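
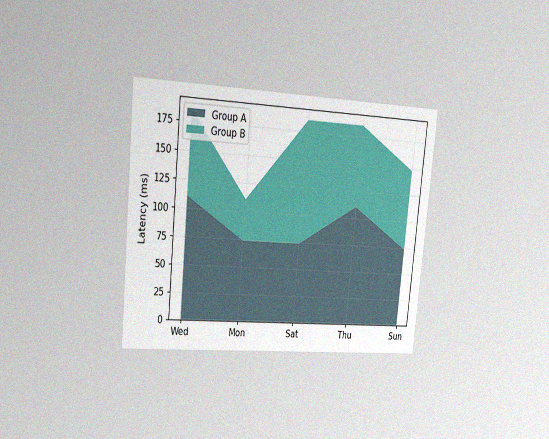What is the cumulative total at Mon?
111ms

The chart is tilted about 6° clockwise and viewed slightly from the left, with some photo noise. The stacked total at Mon reaches 111ms.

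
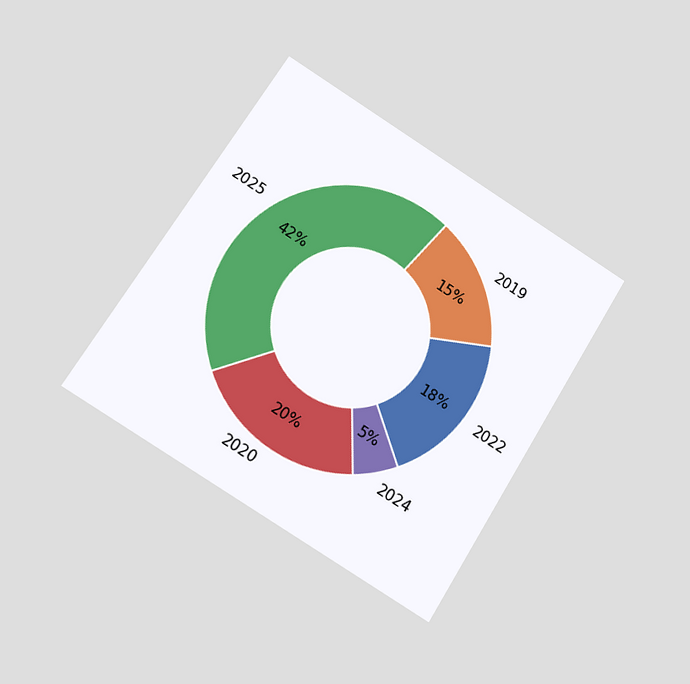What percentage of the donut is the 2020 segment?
The chart is tilted about 32° clockwise and viewed at a slight angle. The 2020 segment takes up 20% of the ring.

20%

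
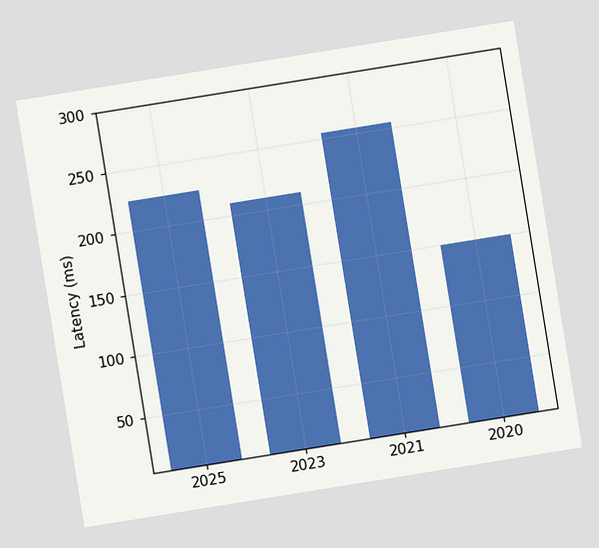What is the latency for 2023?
210ms

The chart is tilted about 9° counter-clockwise. Reading along the chart's y-axis, the 2023 bar reaches 210ms.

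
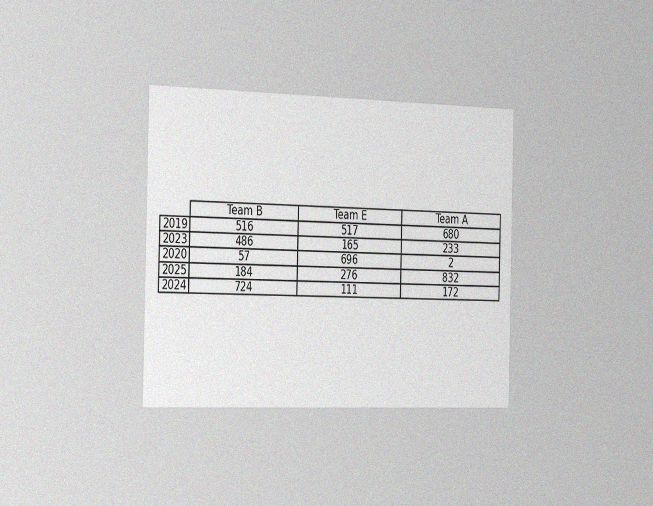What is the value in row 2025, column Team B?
184

The chart is viewed slightly from the left, with some photo noise. The (2025, Team B) cell reads 184.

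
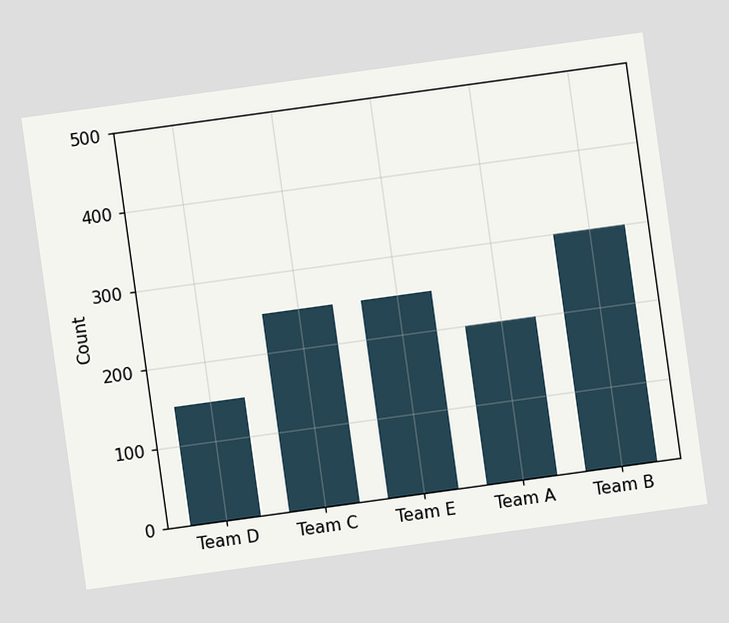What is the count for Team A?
200

The chart is tilted about 8° counter-clockwise. Reading along the chart's y-axis, the Team A bar reaches 200.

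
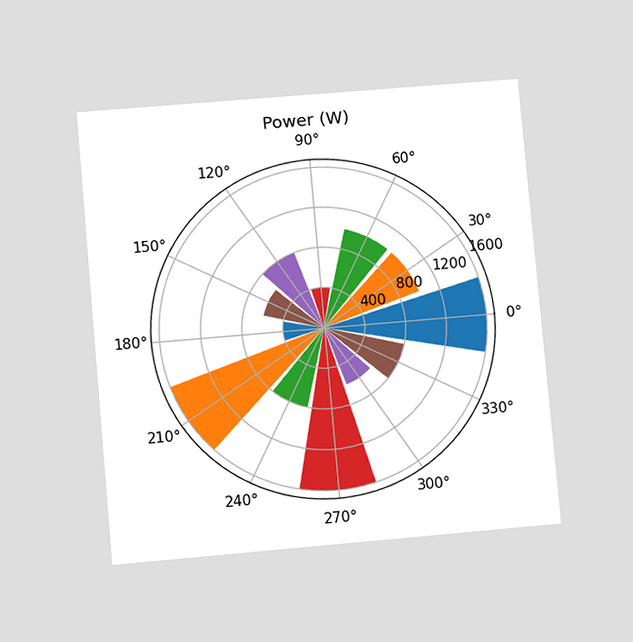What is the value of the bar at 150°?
The chart is tilted about 5° counter-clockwise and viewed at a slight angle. The bar at 150° reaches 600W on the radial axis.

600W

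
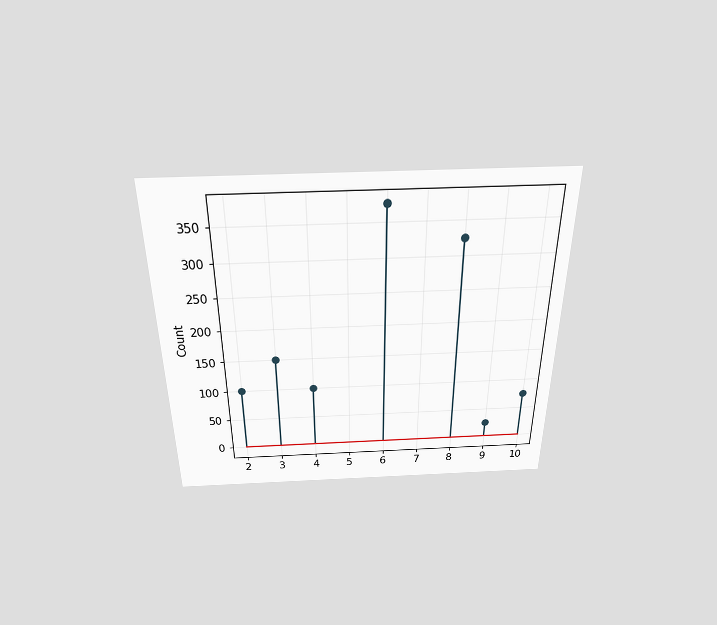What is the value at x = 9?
25

The chart is viewed slightly from above. The stem at x=9 reaches 25.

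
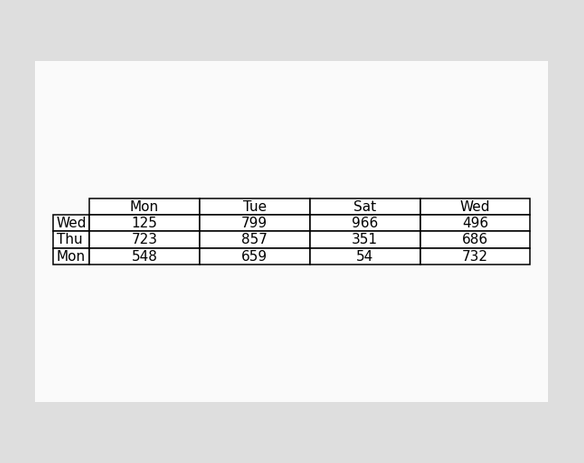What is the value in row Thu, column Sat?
The (Thu, Sat) cell reads 351.

351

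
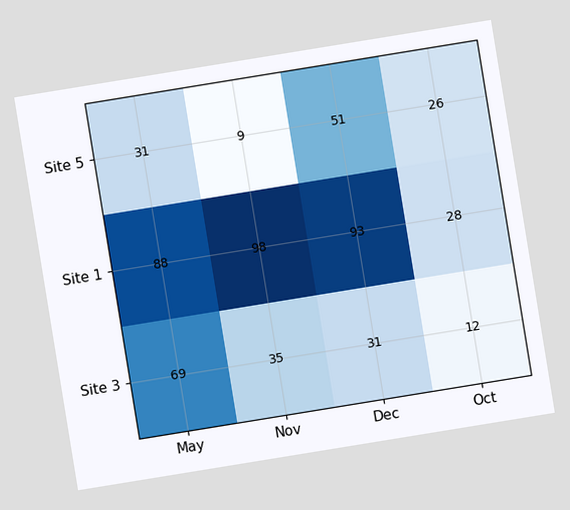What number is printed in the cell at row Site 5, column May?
The chart is tilted about 9° counter-clockwise. The (Site 5, May) cell reads 31.

31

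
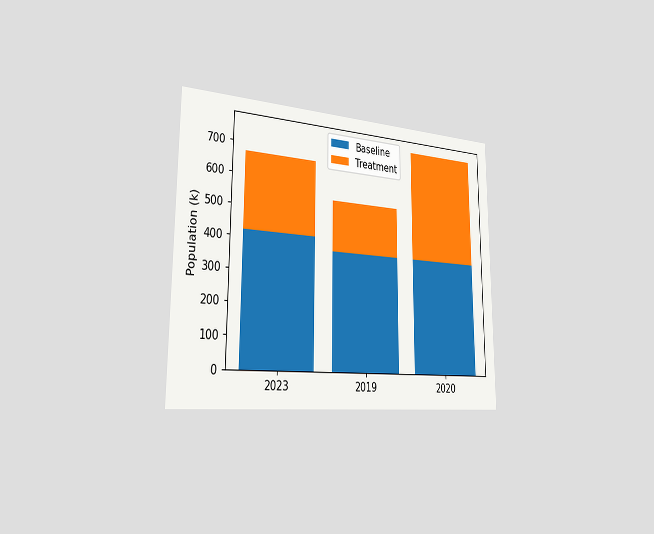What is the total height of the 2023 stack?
672k

The chart is viewed slightly from the left. The 2023 stack's top reaches 672k on the y-axis.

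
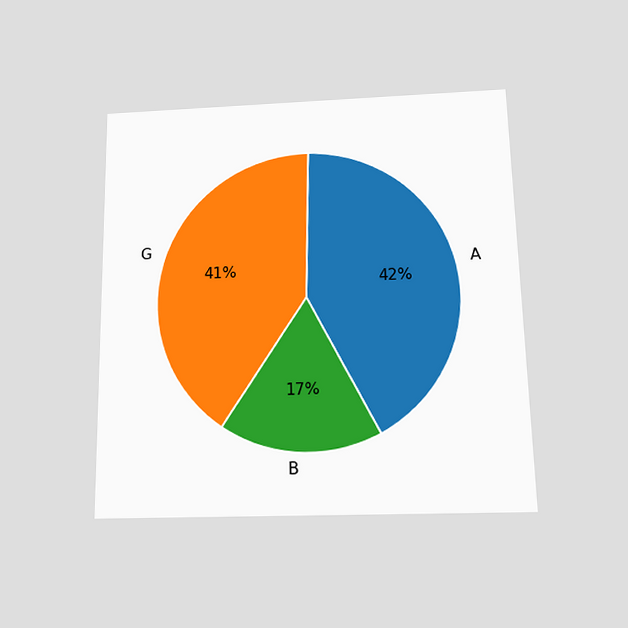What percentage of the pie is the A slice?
42%

The chart is viewed slightly from below. The A slice takes up 42% of the pie.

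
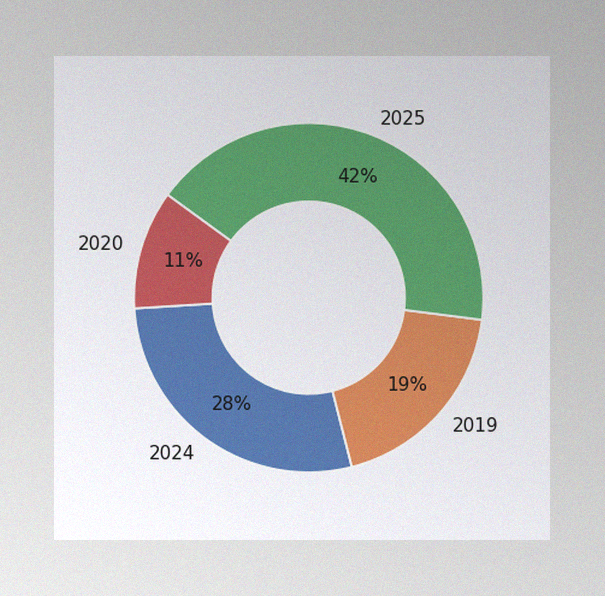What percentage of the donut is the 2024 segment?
28%

The image has some photo noise and uneven lighting. The 2024 segment takes up 28% of the ring.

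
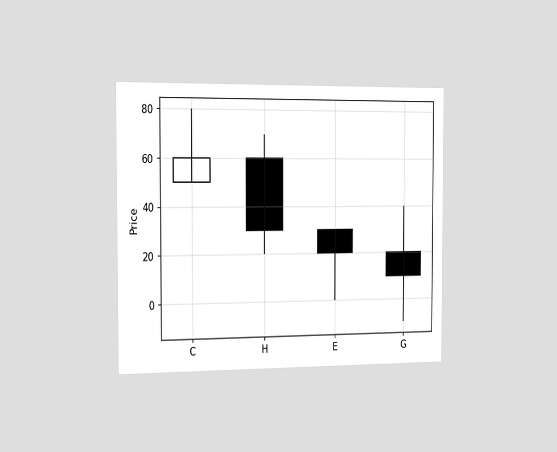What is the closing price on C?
60

The chart is viewed slightly from the left. The C candle closes at 60.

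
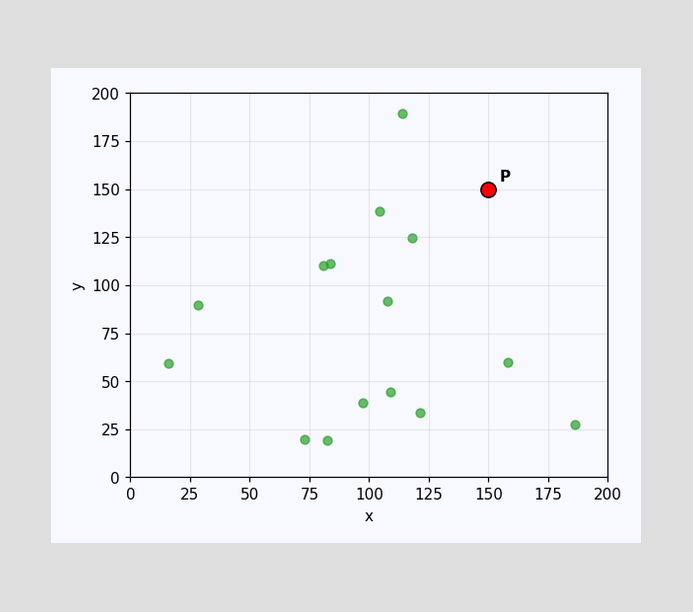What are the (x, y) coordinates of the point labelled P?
(150, 150)

Following the gridlines from P to each axis, P sits at (150, 150).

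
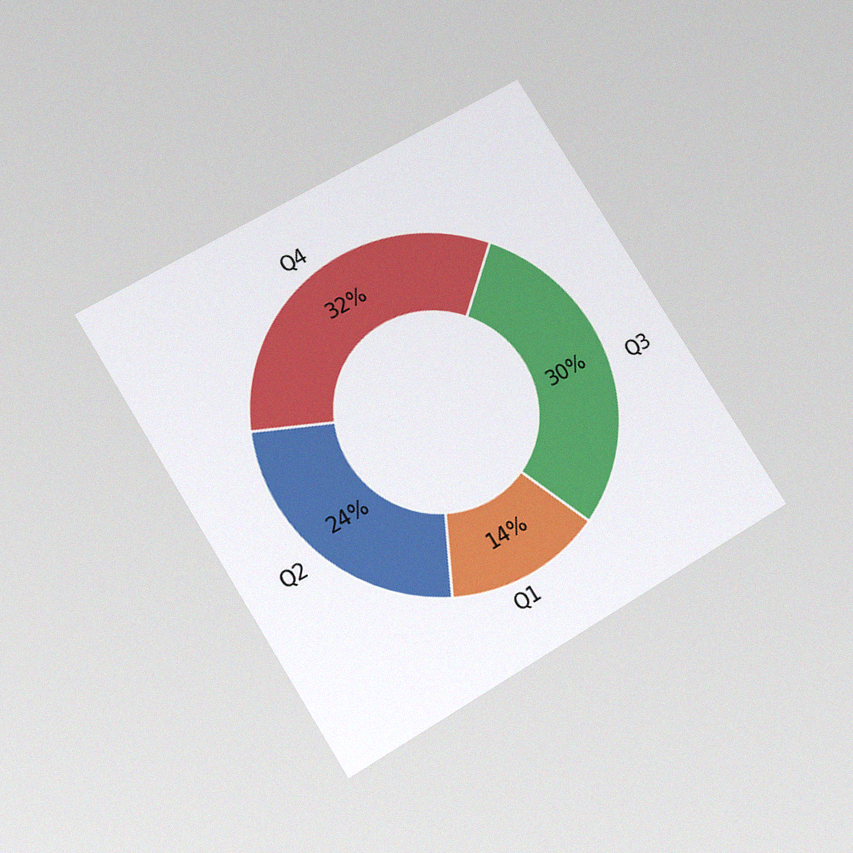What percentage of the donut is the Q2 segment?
The chart is tilted about 32° counter-clockwise and viewed slightly from below, with some photo noise. The Q2 segment takes up 24% of the ring.

24%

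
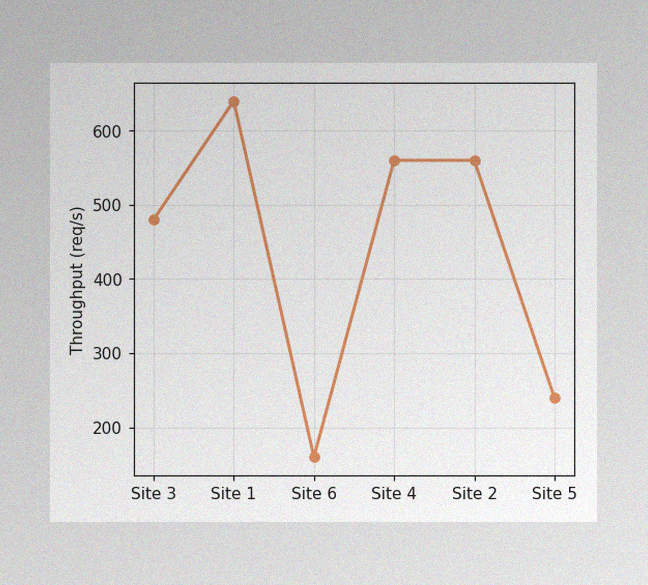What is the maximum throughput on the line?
640req/s

The image has some photo noise and uneven lighting. The highest point is at Site 1, and reading across to the y-axis gives 640req/s.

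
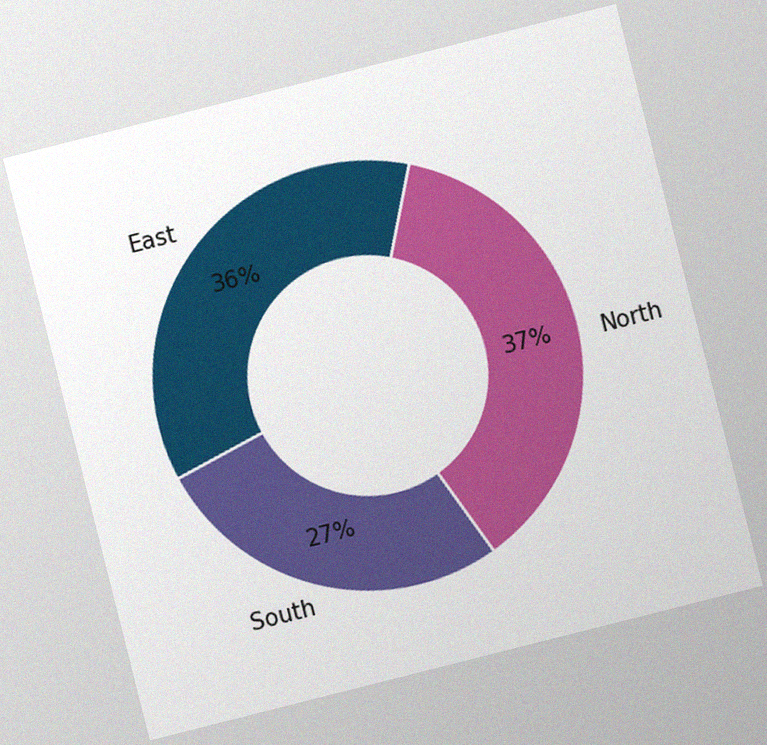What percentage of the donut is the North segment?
The chart is tilted about 14° counter-clockwise, with some photo noise. The North segment takes up 37% of the ring.

37%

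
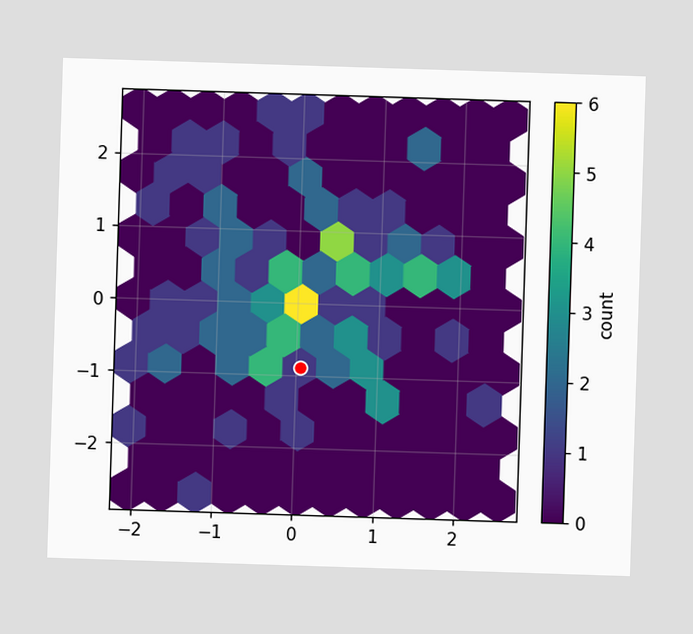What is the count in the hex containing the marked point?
The marked hex reads 1 on the colorbar.

1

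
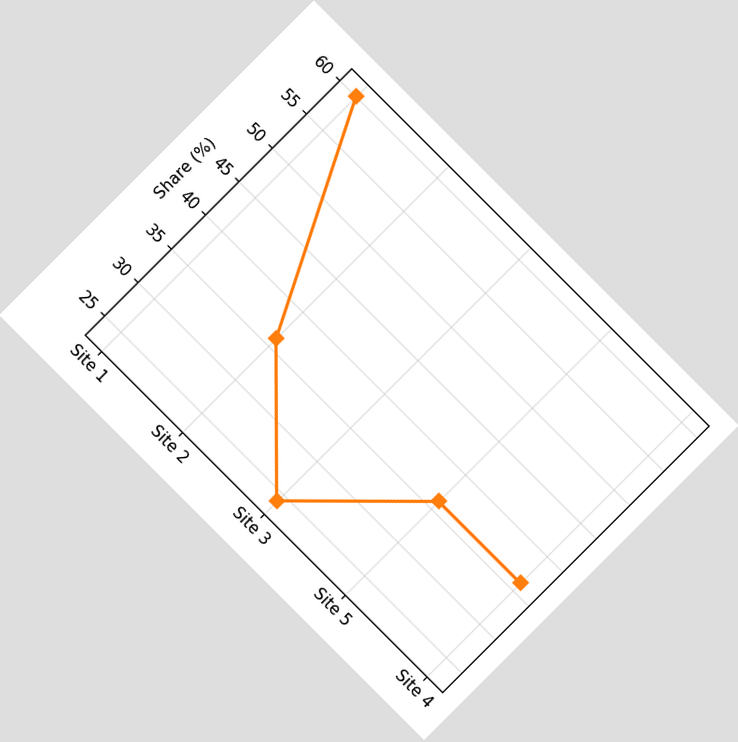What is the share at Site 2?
The chart is tilted about 45° clockwise. At Site 2, the line is at 36%.

36%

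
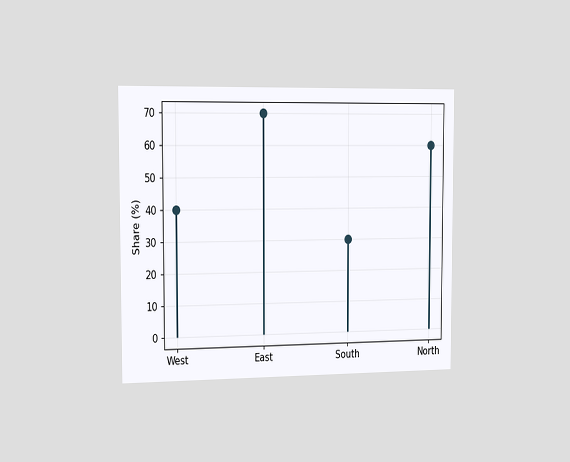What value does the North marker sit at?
60%

The chart is viewed slightly from the left. The North marker sits at 60%.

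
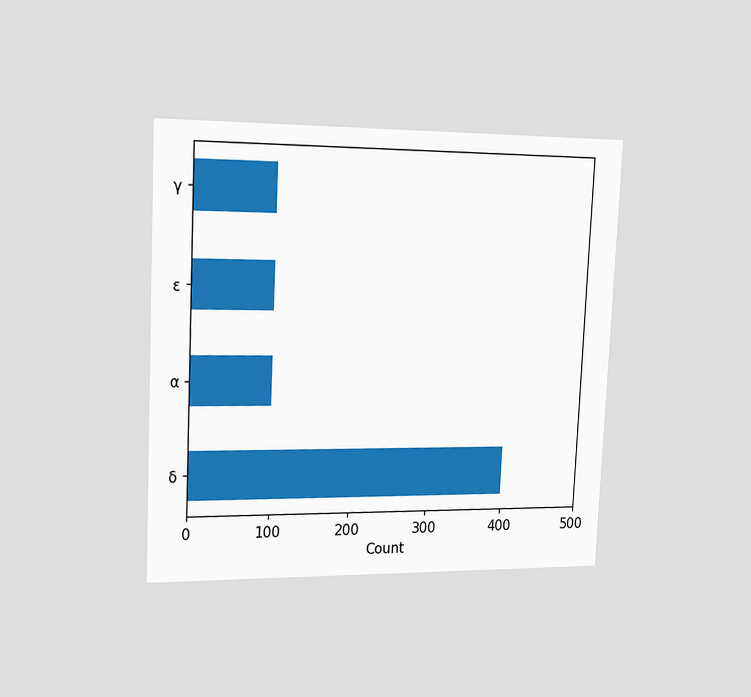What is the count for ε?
100

The chart is tilted about 3° clockwise and viewed slightly from the left. Reading along the chart's x-axis, the ε bar reaches 100.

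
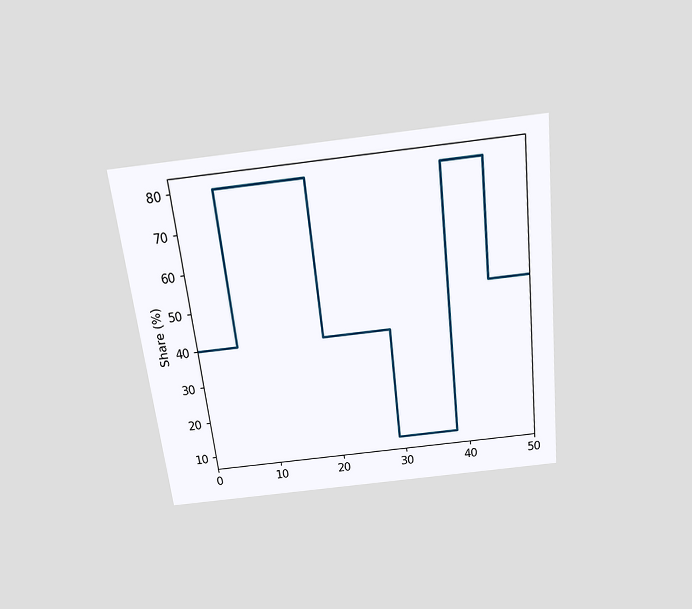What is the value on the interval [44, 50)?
50%

The chart is tilted about 7° counter-clockwise and viewed slightly from above. On [44, 50) the step sits at 50%.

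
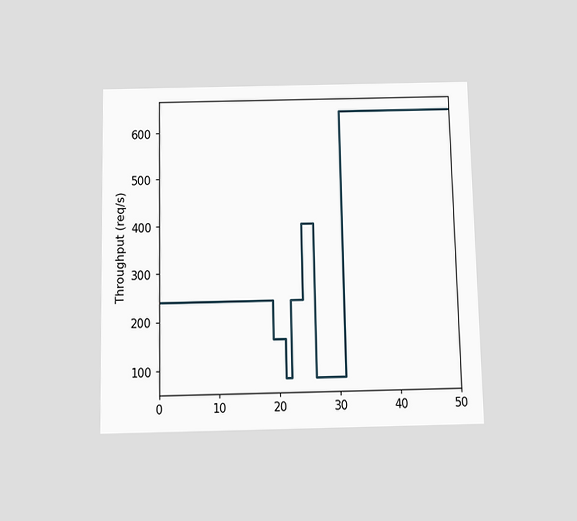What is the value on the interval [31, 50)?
640req/s

The chart is viewed slightly from below. On [31, 50) the step sits at 640req/s.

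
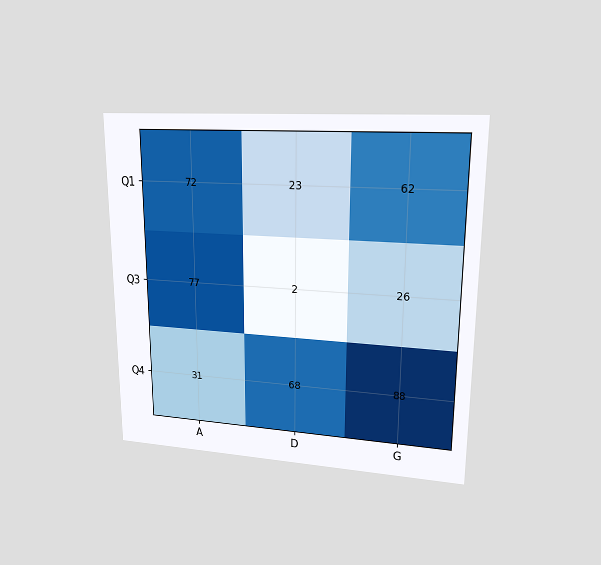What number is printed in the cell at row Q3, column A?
The chart is viewed at a slight angle. The (Q3, A) cell reads 77.

77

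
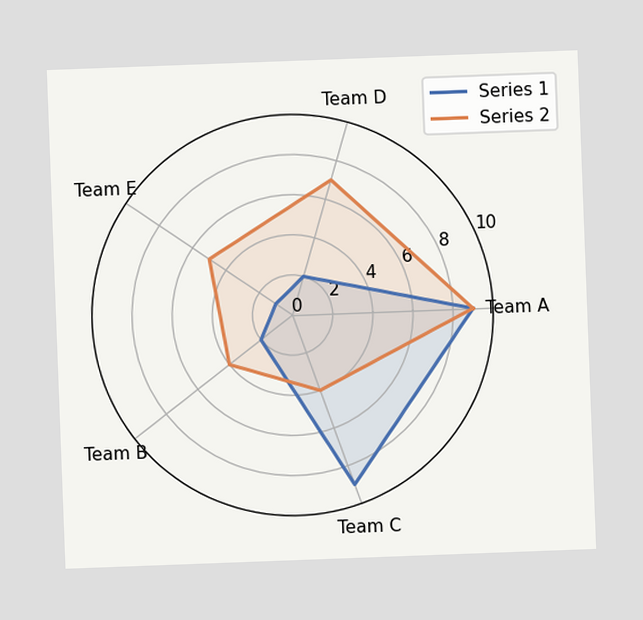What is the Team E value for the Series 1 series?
1

The chart is tilted about 2° counter-clockwise. On the Team E axis, Series 1 reaches 1.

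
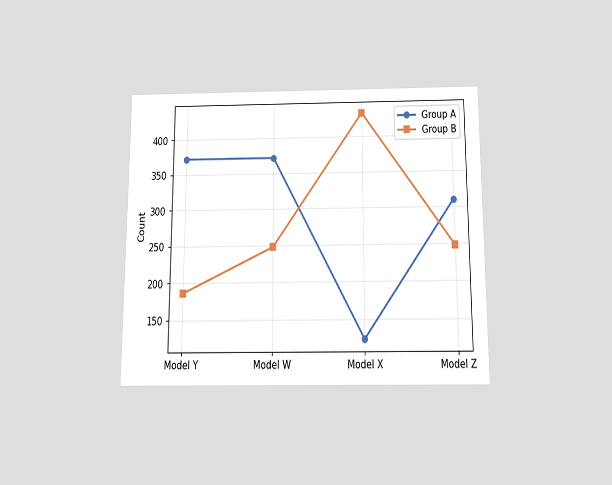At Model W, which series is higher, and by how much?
Group A, by 124

The chart is viewed slightly from below. At Model W, Group A sits above the other line by 124.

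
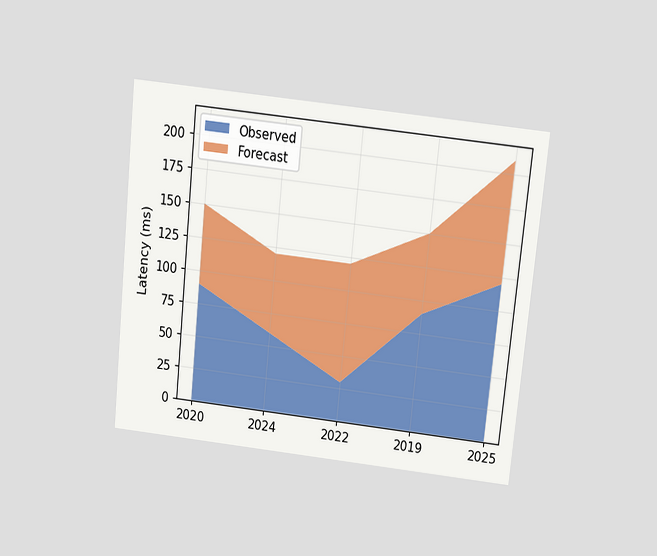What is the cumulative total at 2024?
The chart is tilted about 6° clockwise and viewed slightly from above. The stacked total at 2024 reaches 120ms.

120ms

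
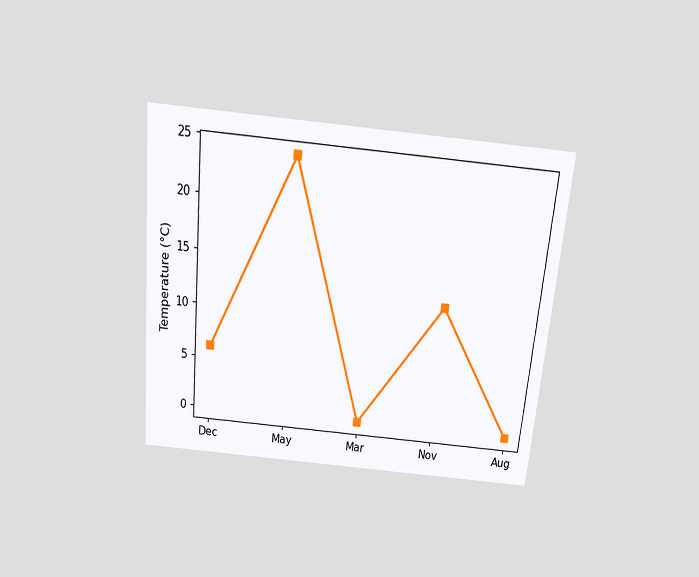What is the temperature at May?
24°C

The chart is tilted about 5° clockwise and viewed slightly from above. At May, the line is at 24°C.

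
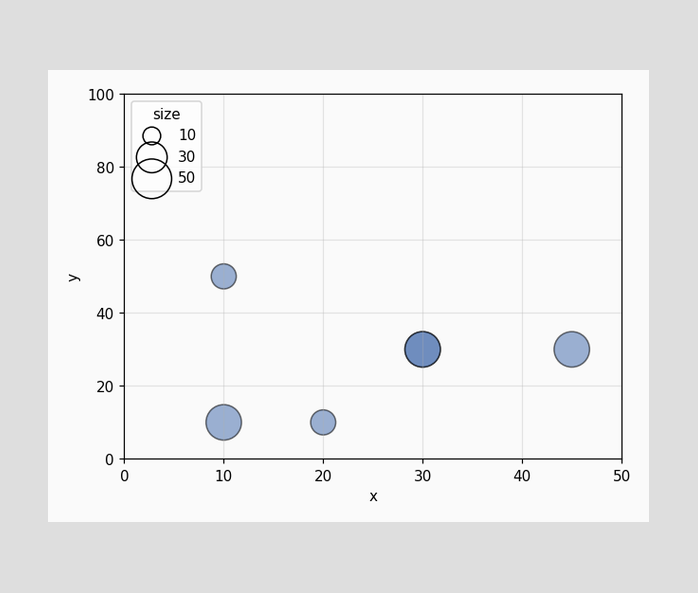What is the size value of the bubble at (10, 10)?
40

Matching the bubble at (10, 10) against the size legend gives 40.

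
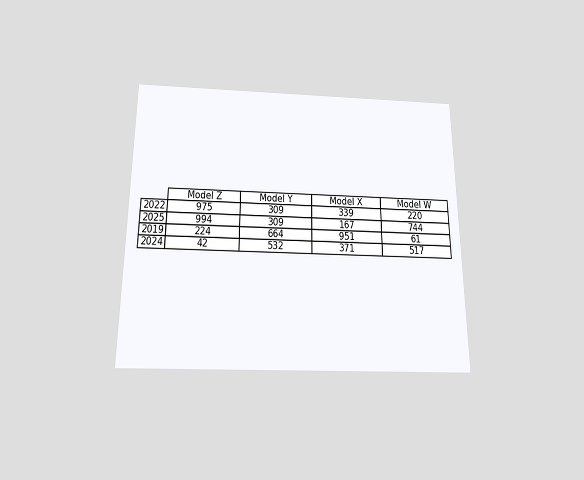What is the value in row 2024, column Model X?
The chart is viewed slightly from below. The (2024, Model X) cell reads 371.

371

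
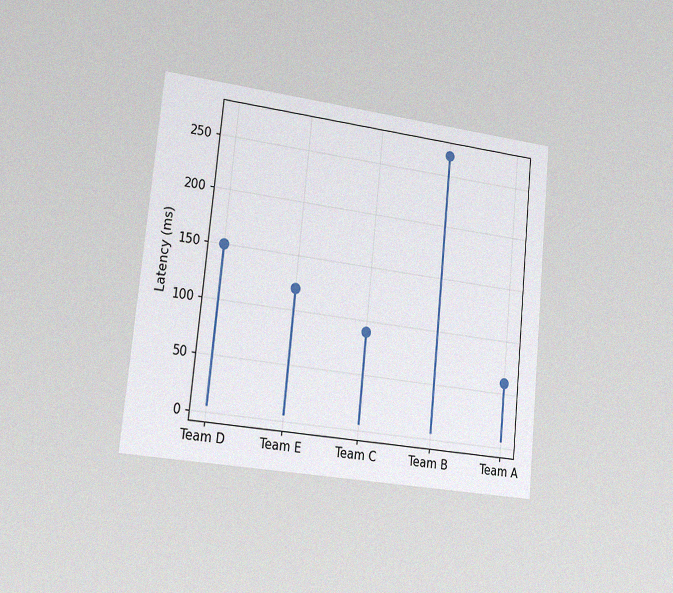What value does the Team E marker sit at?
120ms

The chart is tilted about 6° clockwise and viewed slightly from the left, with some photo noise. The Team E marker sits at 120ms.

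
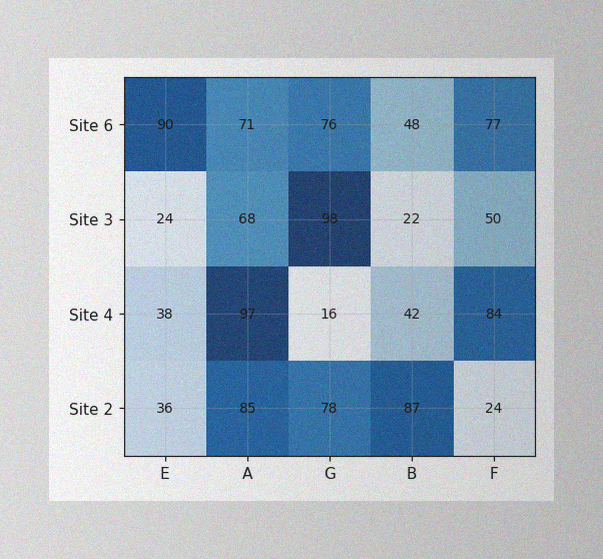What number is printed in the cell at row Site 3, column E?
The image has some photo noise and uneven lighting. The (Site 3, E) cell reads 24.

24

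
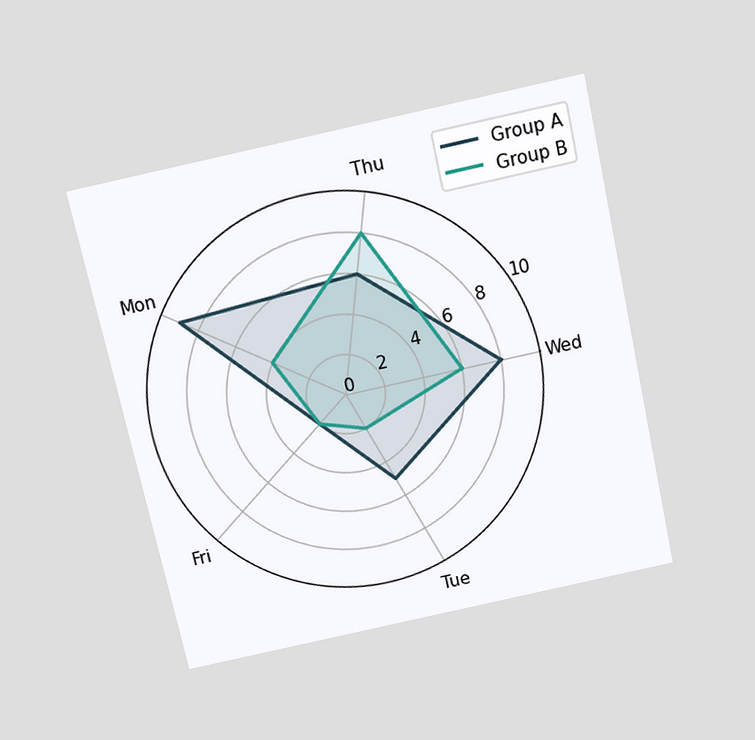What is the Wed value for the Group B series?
6

The chart is tilted about 12° counter-clockwise and viewed slightly from above. On the Wed axis, Group B reaches 6.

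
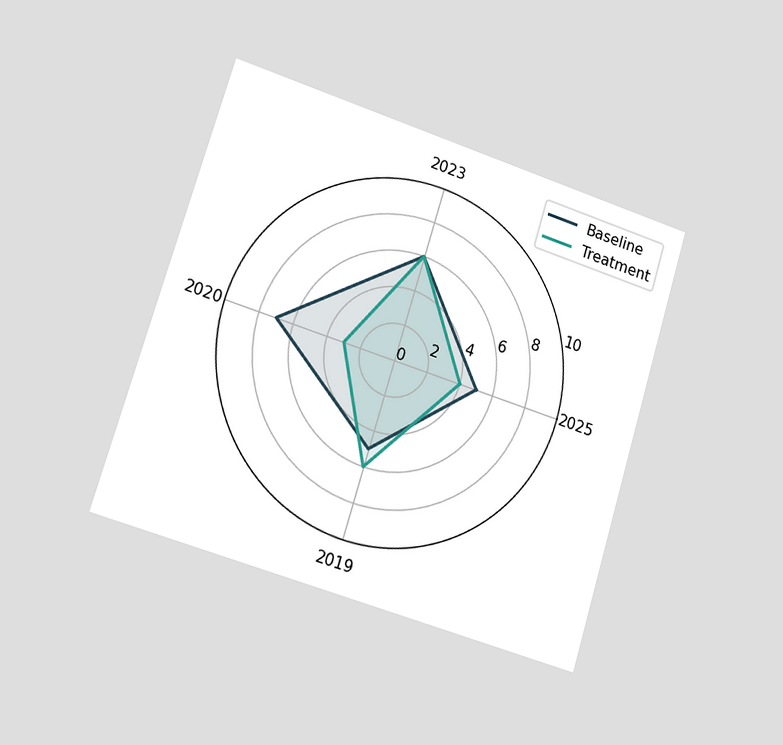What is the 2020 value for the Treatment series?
The chart is tilted about 17° clockwise and viewed slightly from the left. On the 2020 axis, Treatment reaches 3.

3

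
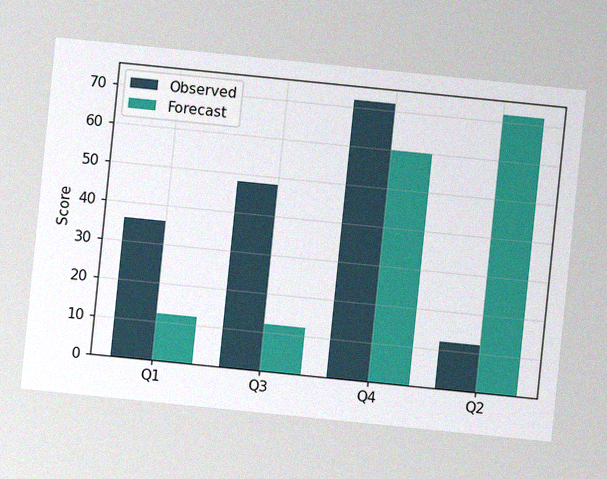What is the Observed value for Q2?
The chart is tilted about 6° clockwise, with some photo noise. The Observed bar at Q2 reaches 12 on the y-axis.

12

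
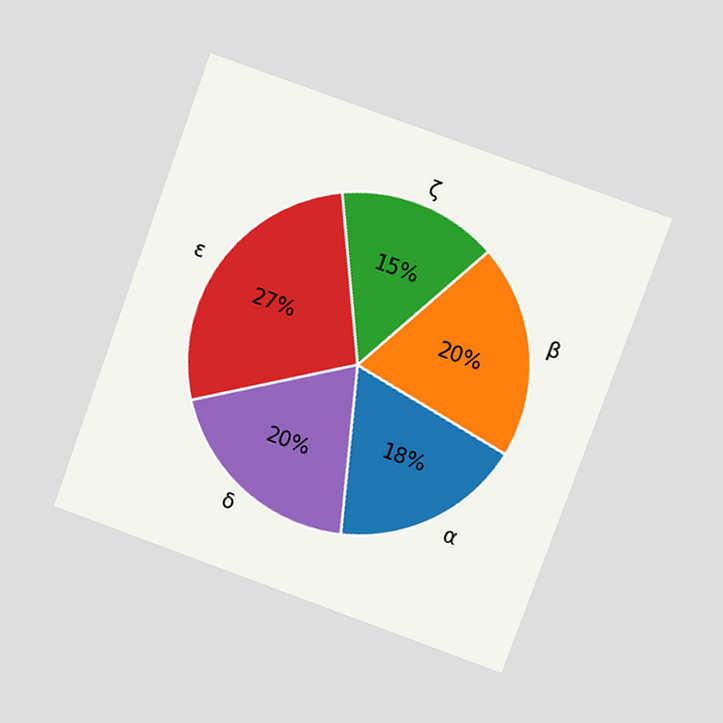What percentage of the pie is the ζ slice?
The chart is tilted about 20° clockwise and viewed at a slight angle. The ζ slice takes up 15% of the pie.

15%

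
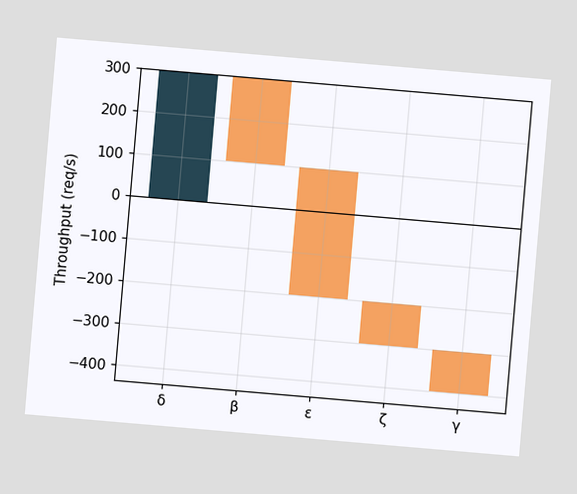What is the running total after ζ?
The chart is tilted about 5° clockwise. After ζ the running total reaches -300req/s.

-300req/s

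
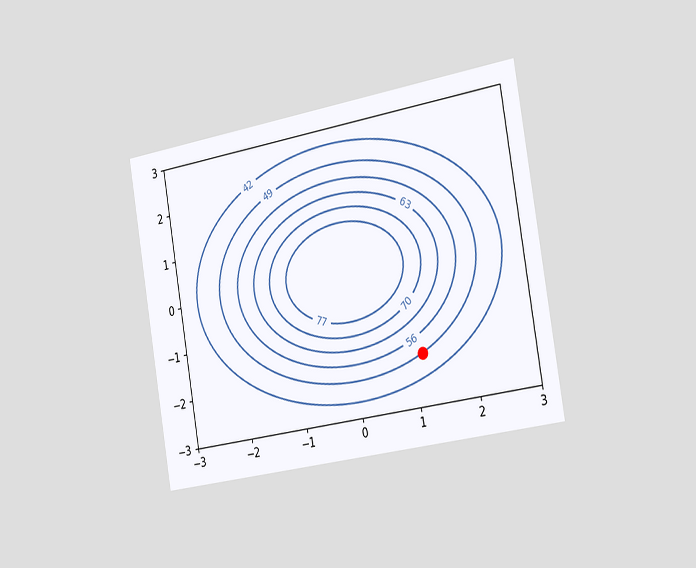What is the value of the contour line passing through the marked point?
49

The chart is tilted about 10° counter-clockwise and viewed slightly from the right. The marked point sits on the contour labelled 49.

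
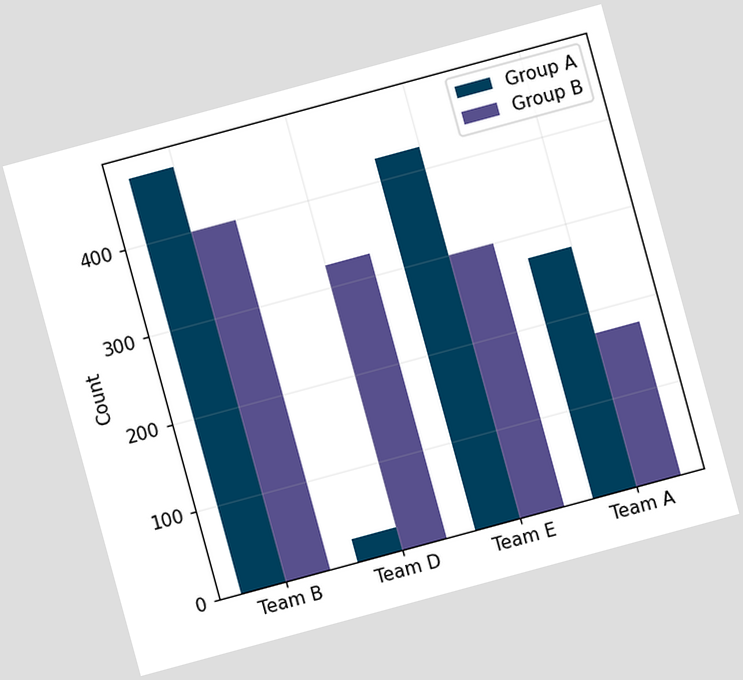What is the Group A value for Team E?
The chart is tilted about 15° counter-clockwise. The Group A bar at Team E reaches 425 on the y-axis.

425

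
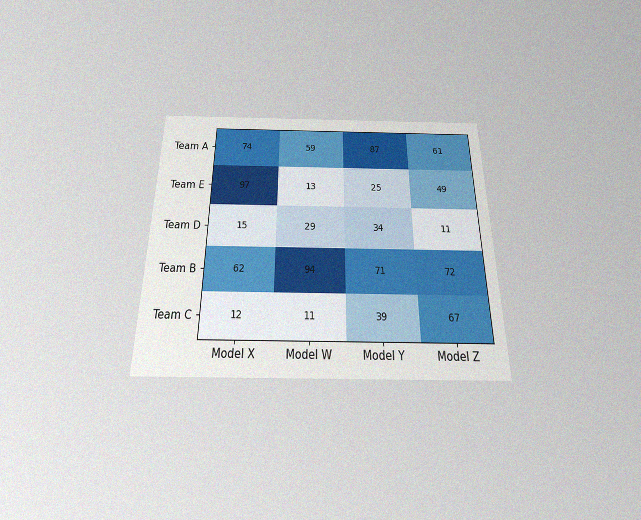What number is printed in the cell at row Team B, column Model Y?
The chart is viewed slightly from below, with some photo noise. The (Team B, Model Y) cell reads 71.

71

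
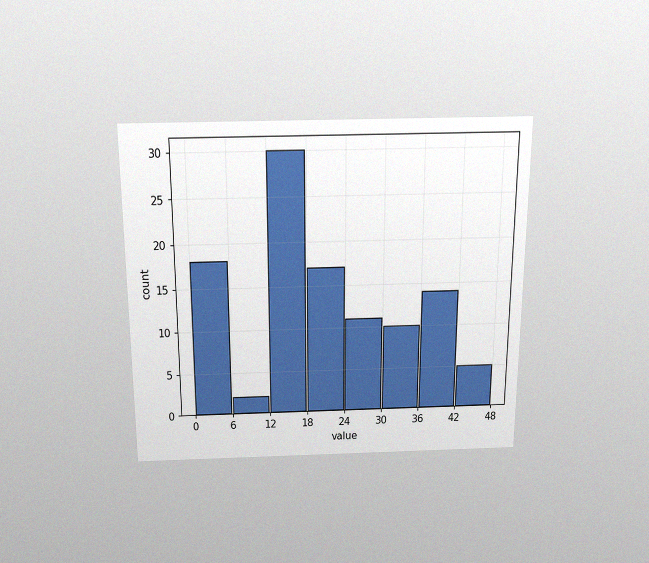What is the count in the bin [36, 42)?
The chart is viewed slightly from above, with some photo noise. The [36, 42) bin has height 14.

14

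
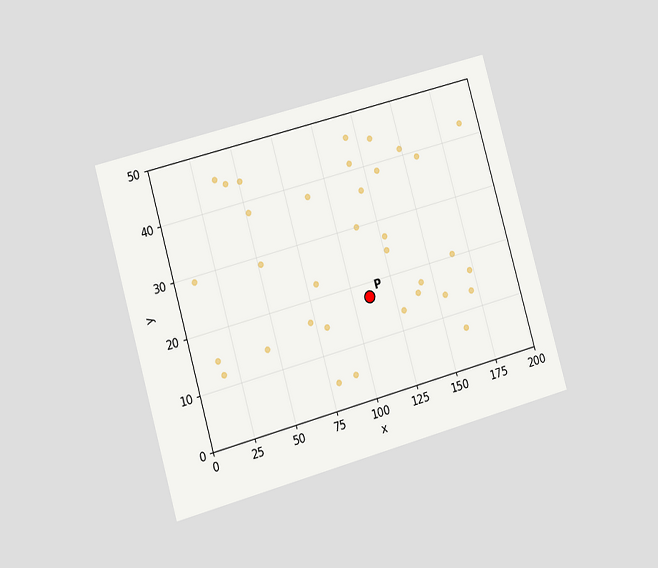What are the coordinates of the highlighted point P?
The chart is tilted about 16° counter-clockwise and viewed slightly from the left. Following the gridlines from P to each axis, P sits at (110, 17.5).

(110, 17.5)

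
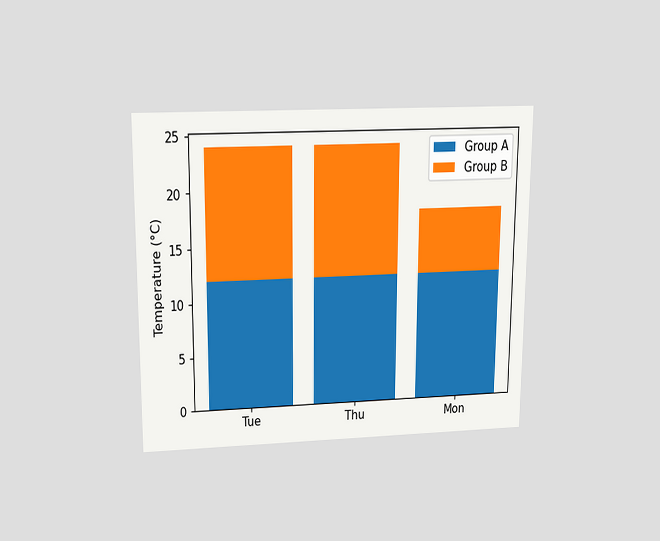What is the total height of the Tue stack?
The chart is viewed slightly from above. The Tue stack's top reaches 24°C on the y-axis.

24°C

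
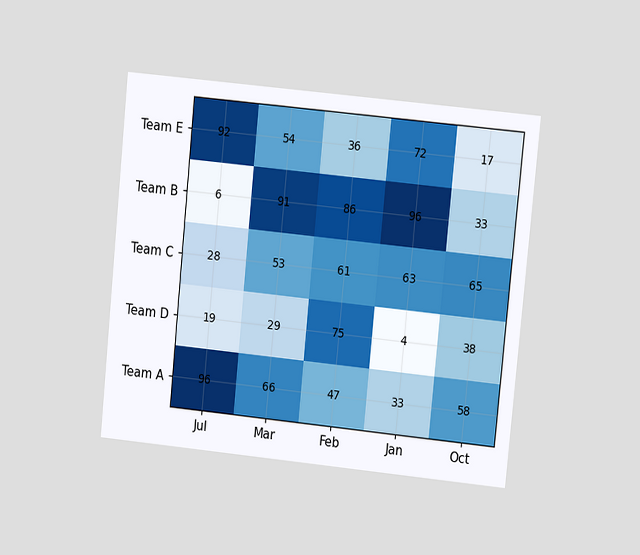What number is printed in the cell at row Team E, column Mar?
The chart is tilted about 6° clockwise and viewed at a slight angle. The (Team E, Mar) cell reads 54.

54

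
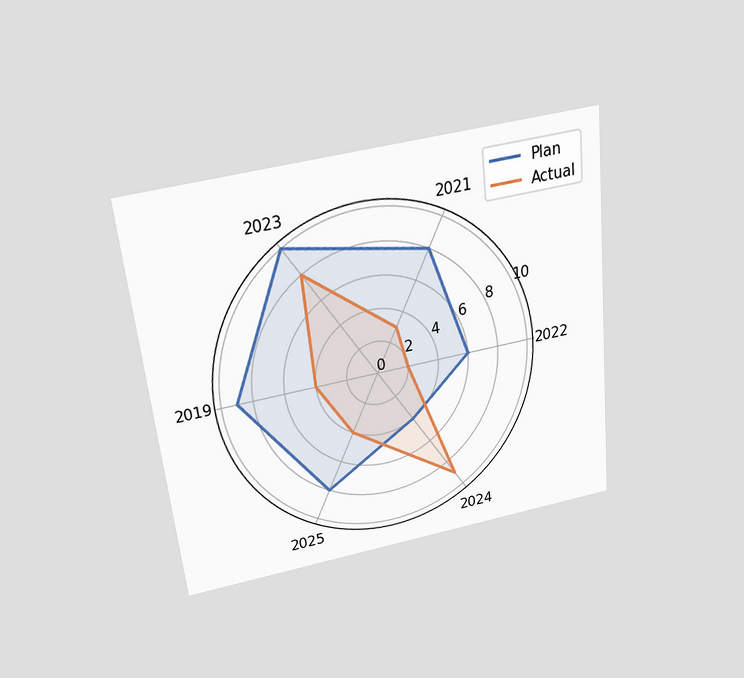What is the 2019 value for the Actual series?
4

The chart is tilted about 6° counter-clockwise and viewed slightly from above. On the 2019 axis, Actual reaches 4.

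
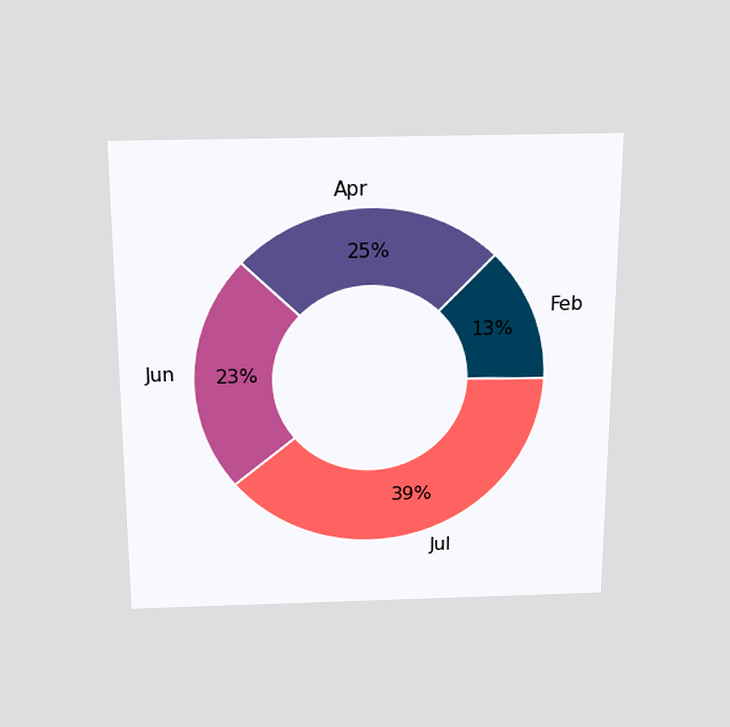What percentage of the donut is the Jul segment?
39%

The chart is viewed slightly from above. The Jul segment takes up 39% of the ring.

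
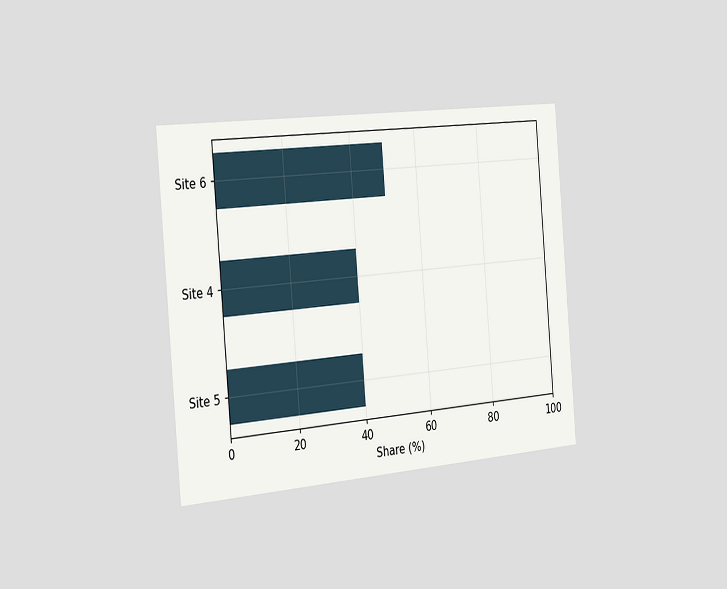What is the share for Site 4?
The chart is tilted about 5° counter-clockwise and viewed slightly from the left. Reading along the chart's x-axis, the Site 4 bar reaches 40%.

40%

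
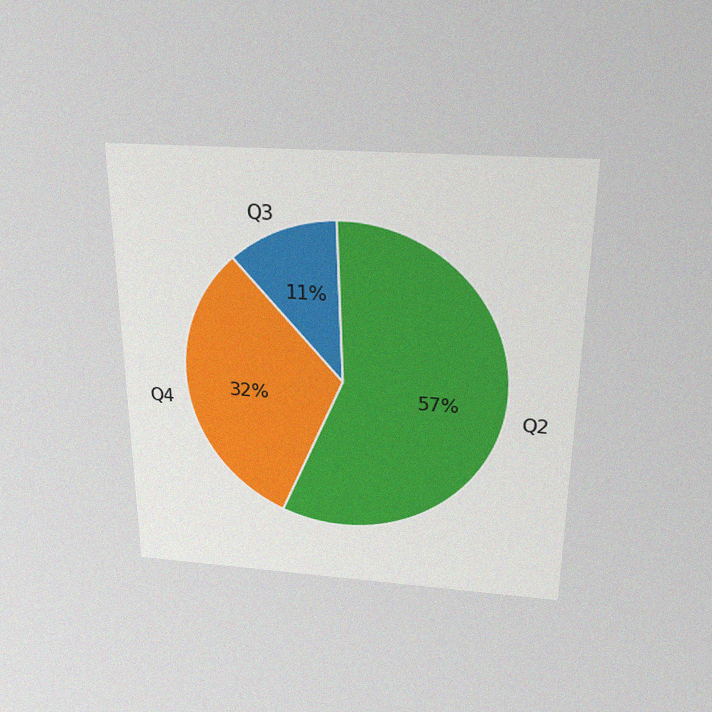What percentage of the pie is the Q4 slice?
32%

The chart is viewed slightly from above, with some photo noise. The Q4 slice takes up 32% of the pie.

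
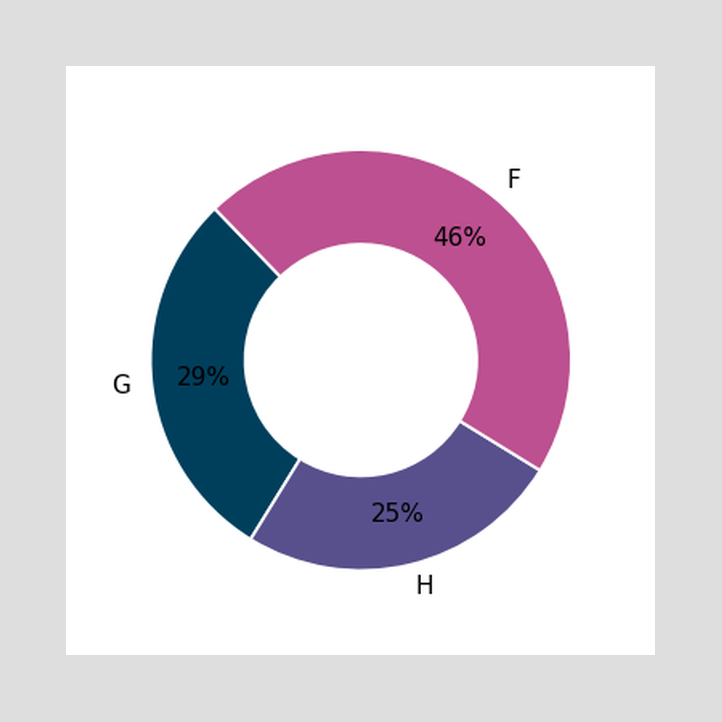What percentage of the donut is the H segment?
25%

The H segment takes up 25% of the ring.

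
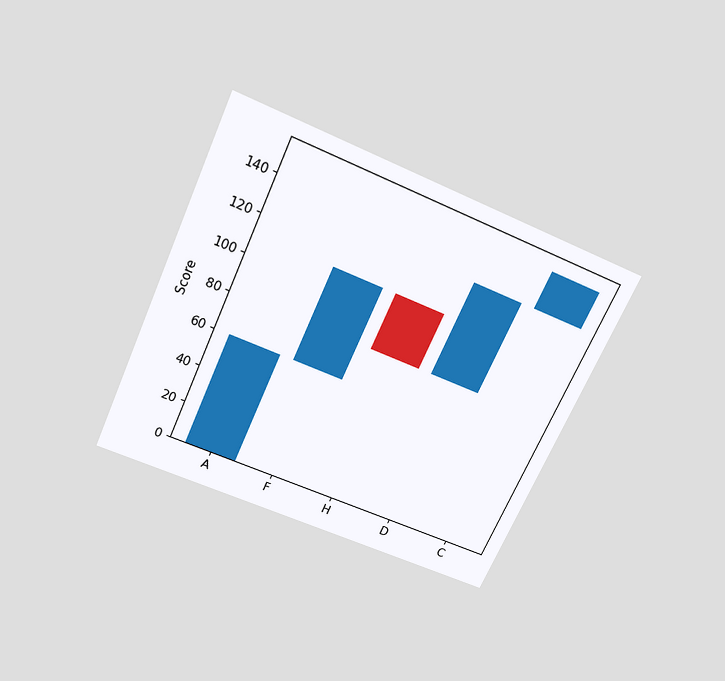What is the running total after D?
The chart is tilted about 24° clockwise and viewed slightly from above. After D the running total reaches 130.

130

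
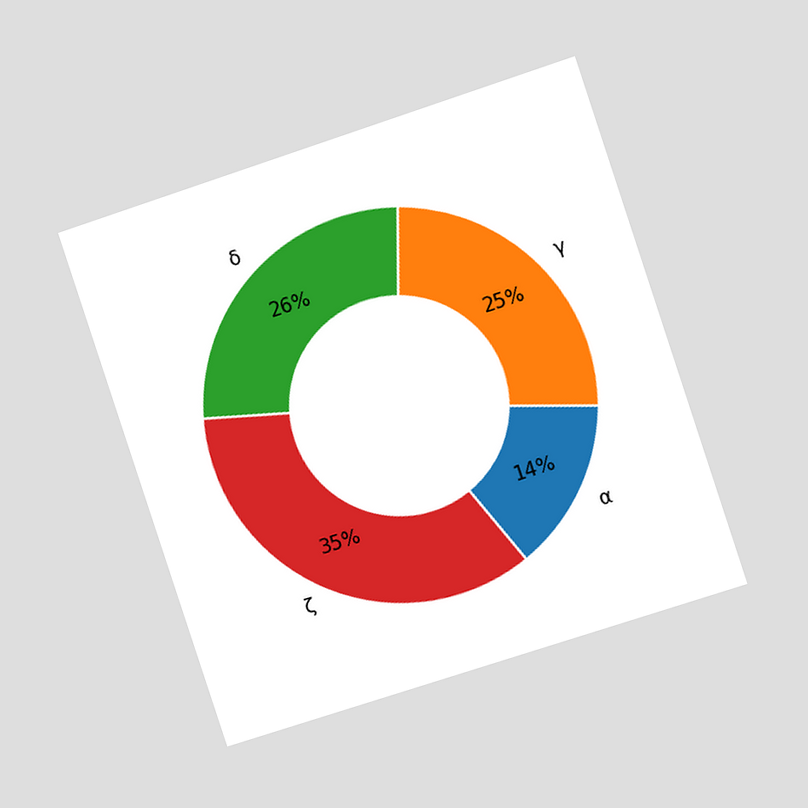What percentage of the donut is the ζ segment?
35%

The chart is tilted about 18° counter-clockwise and viewed slightly from the right. The ζ segment takes up 35% of the ring.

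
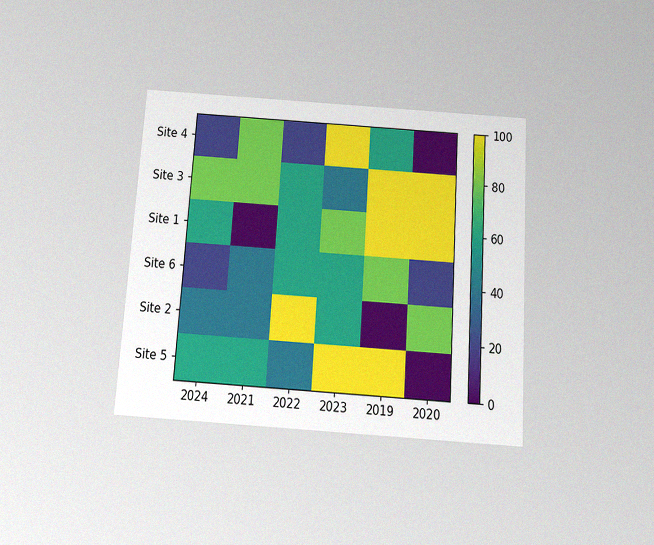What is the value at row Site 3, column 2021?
80

The chart is tilted about 4° clockwise and viewed slightly from below, with some photo noise. Matching cell (Site 3, 2021) against the colorbar gives 80.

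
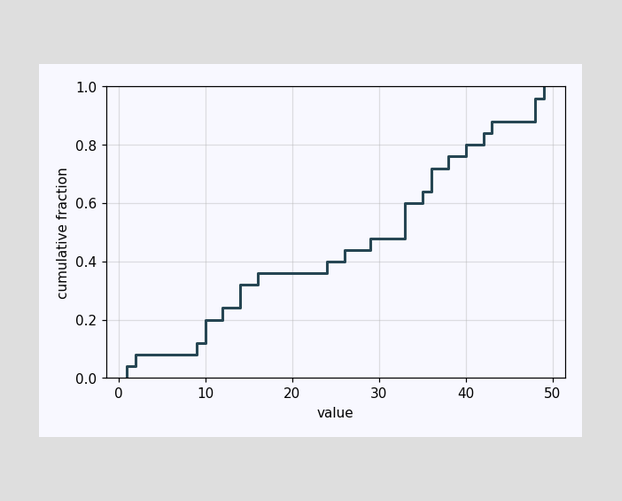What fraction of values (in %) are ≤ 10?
At x=10 the ECDF step is at 20%.

20%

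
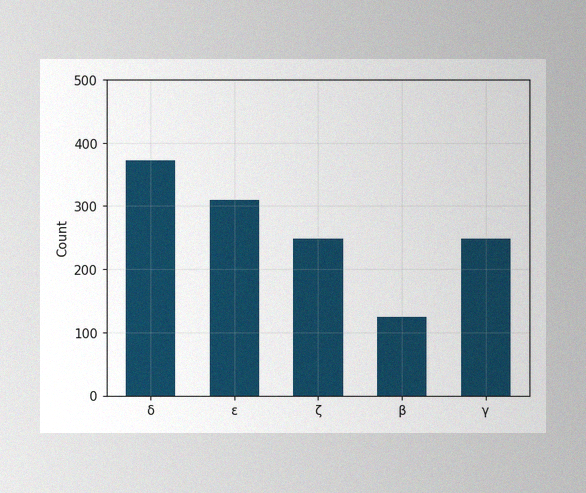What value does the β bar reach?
124

The image has some photo noise and uneven lighting. Reading along the chart's y-axis, the β bar reaches 124.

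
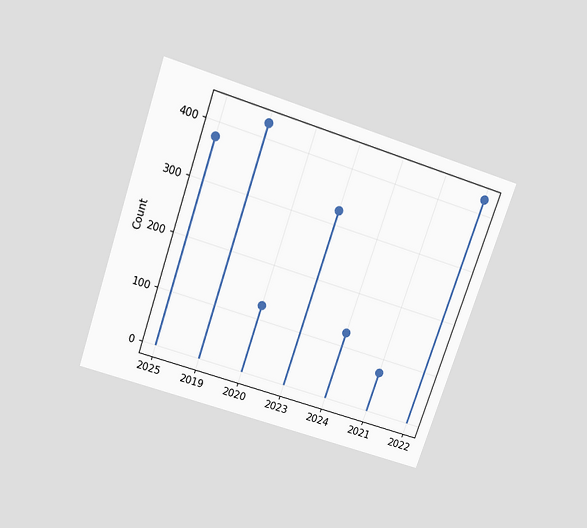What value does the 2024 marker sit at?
125

The chart is tilted about 19° clockwise and viewed slightly from above. The 2024 marker sits at 125.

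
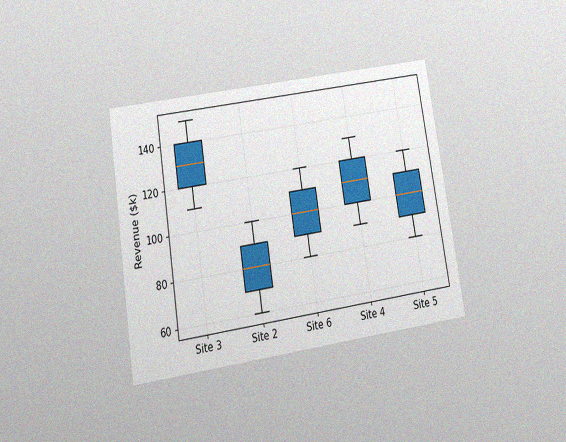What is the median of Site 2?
$80k

The chart is tilted about 9° counter-clockwise and viewed slightly from below, with some photo noise. The median line in the Site 2 box sits at $80k.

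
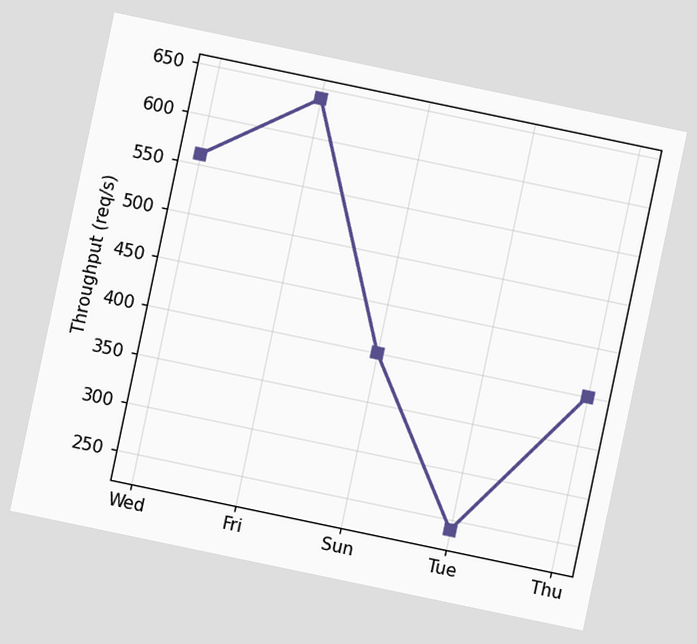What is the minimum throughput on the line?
The chart is tilted about 12° clockwise. The lowest point is at Tue, and reading across to the y-axis gives 240req/s.

240req/s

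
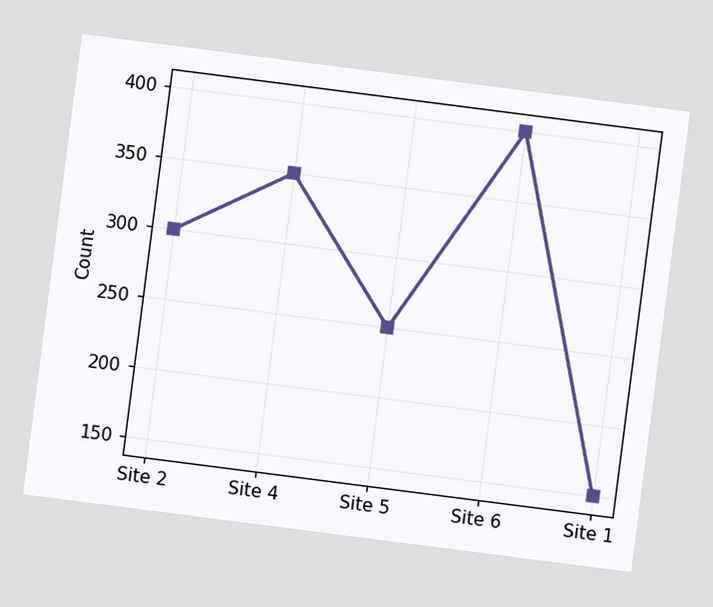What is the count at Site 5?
250

The chart is tilted about 7° clockwise. At Site 5, the line is at 250.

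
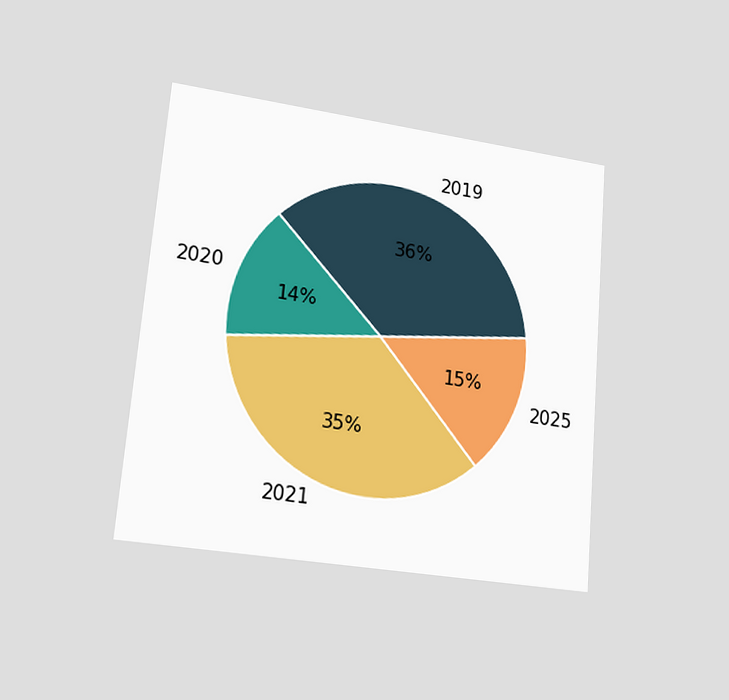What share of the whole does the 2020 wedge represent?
14%

The chart is tilted about 5° clockwise and viewed at a slight angle. The 2020 slice takes up 14% of the pie.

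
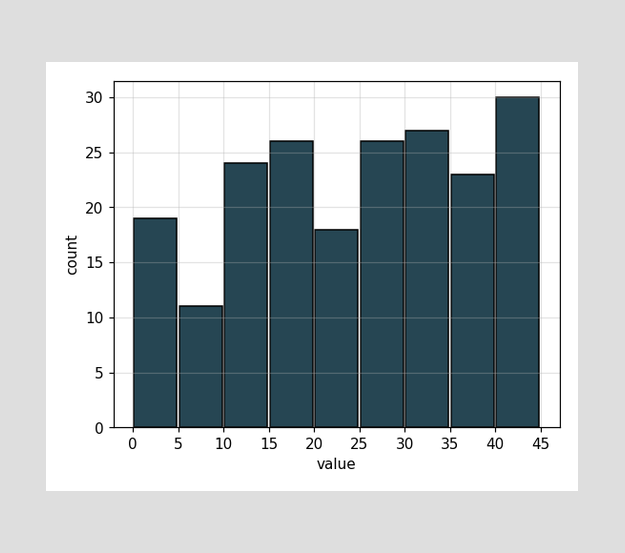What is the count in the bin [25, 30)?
The [25, 30) bin has height 26.

26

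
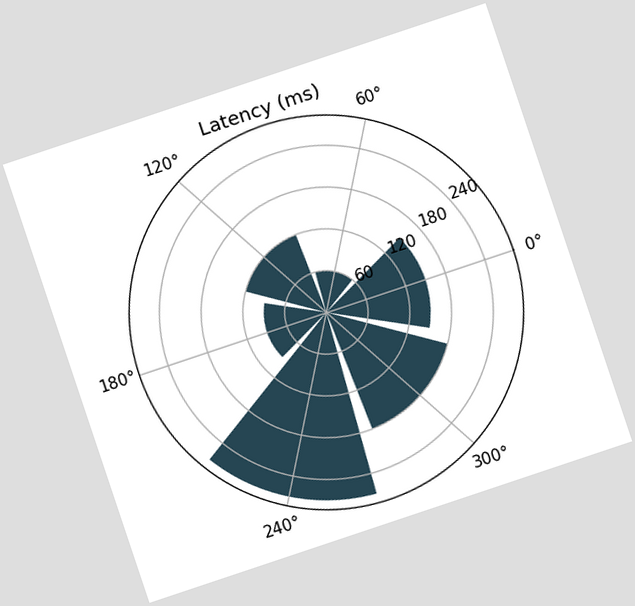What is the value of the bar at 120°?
120ms

The chart is tilted about 19° counter-clockwise. The bar at 120° reaches 120ms on the radial axis.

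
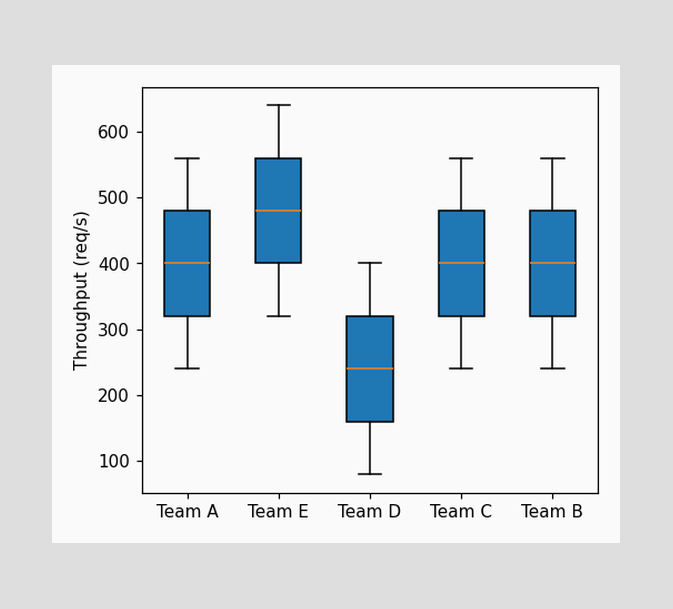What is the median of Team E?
The median line in the Team E box sits at 480req/s.

480req/s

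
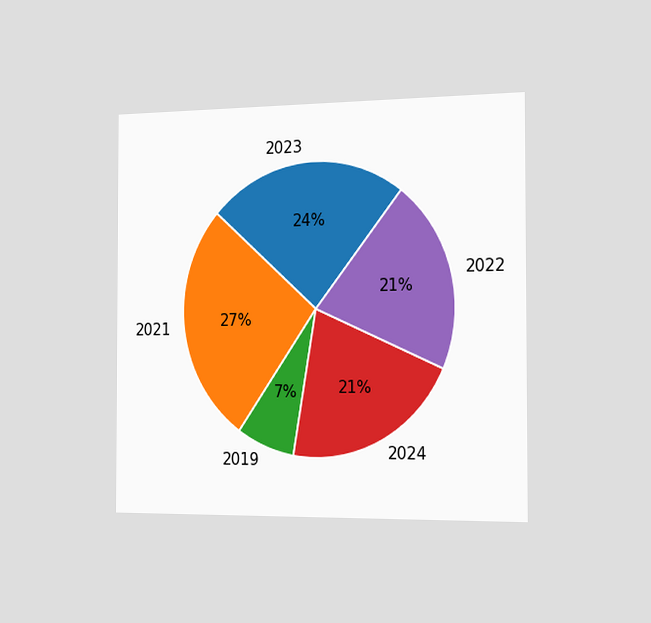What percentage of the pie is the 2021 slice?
The chart is viewed slightly from the right. The 2021 slice takes up 27% of the pie.

27%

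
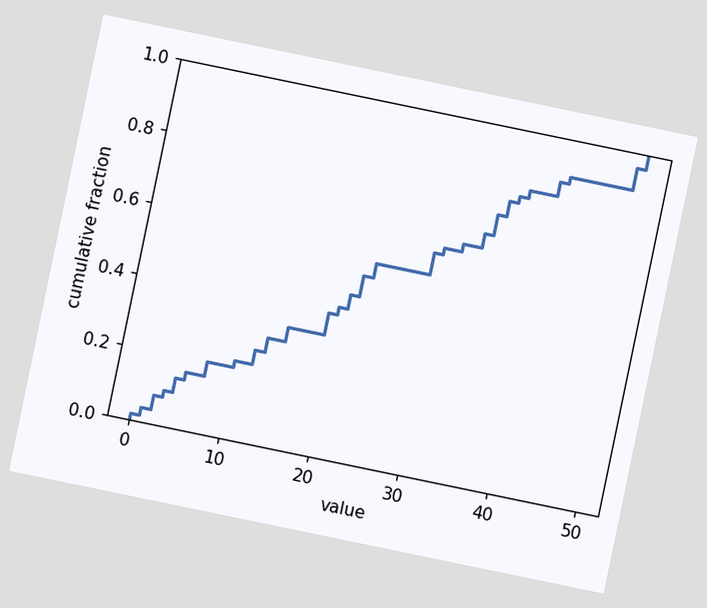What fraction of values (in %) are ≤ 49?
96%

The chart is tilted about 12° clockwise. At x=49 the ECDF step is at 96%.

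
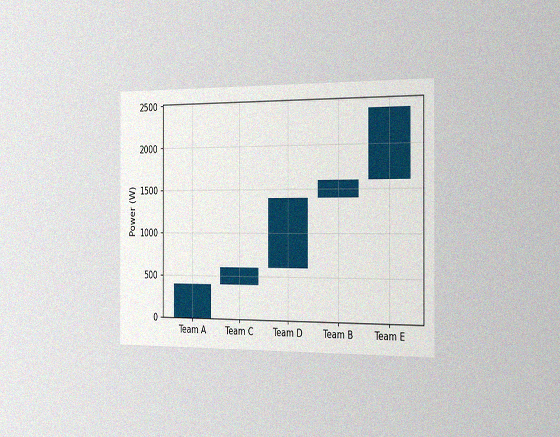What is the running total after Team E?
The chart is viewed slightly from the right, with some photo noise. After Team E the running total reaches 2400W.

2400W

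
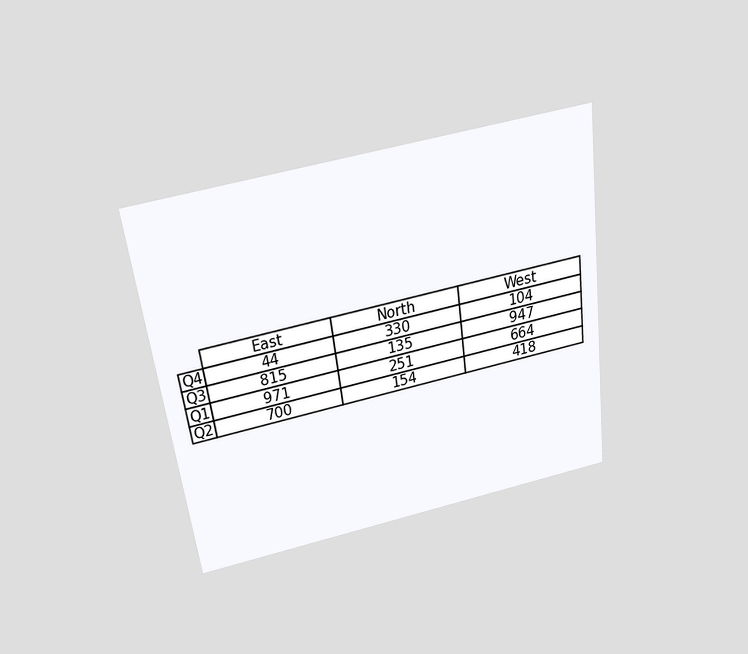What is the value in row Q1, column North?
The chart is tilted about 7° counter-clockwise and viewed slightly from above. The (Q1, North) cell reads 251.

251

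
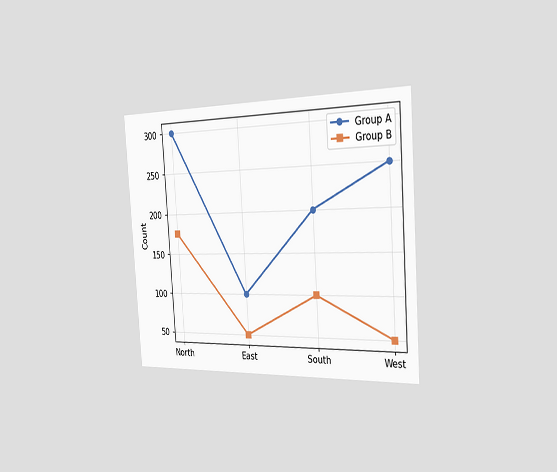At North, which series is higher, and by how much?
Group A, by 125

The chart is tilted about 4° counter-clockwise and viewed slightly from the right. At North, Group A sits above the other line by 125.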